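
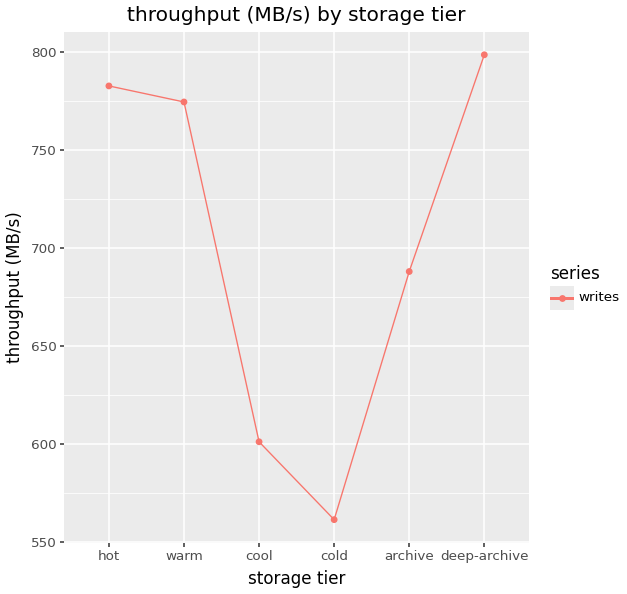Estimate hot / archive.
hot ≈ 780, archive ≈ 680; 780/680 ≈ 1.15.

≈ 1.15×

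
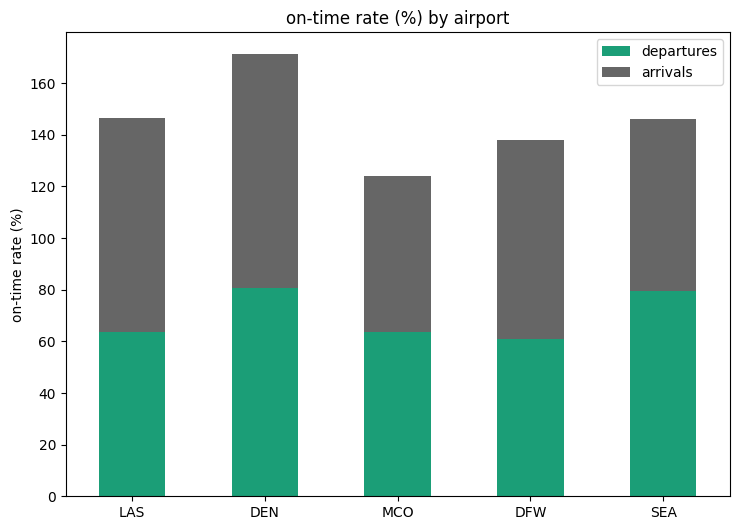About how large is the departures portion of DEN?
≈ 80

departures top ≈ 80, bottom ≈ 0; segment ≈ 80.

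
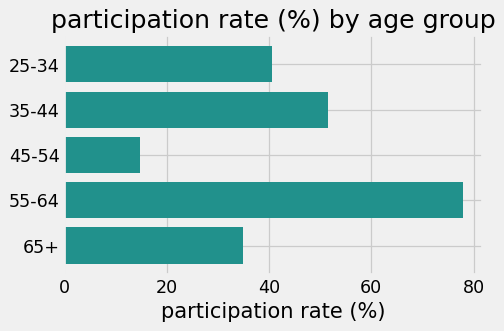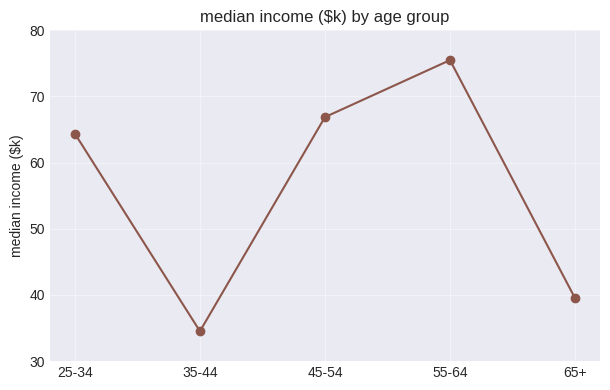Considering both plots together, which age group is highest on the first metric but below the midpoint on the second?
35-44

Chart 2 median median income ($k) ≈ 60; below-median age groups: 35-44, 65+. Among those, 35-44 has the highest participation rate (%) (≈ 50).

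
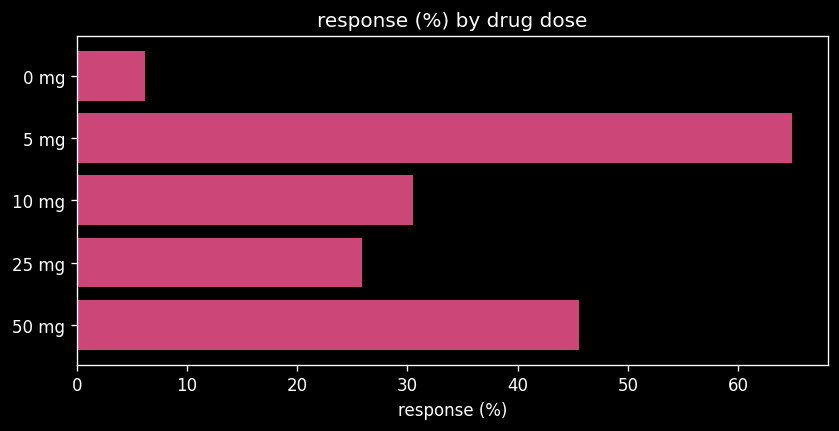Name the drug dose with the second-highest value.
Top 3: 5 mg ≈ 60, 50 mg ≈ 50, 10 mg ≈ 30.

50 mg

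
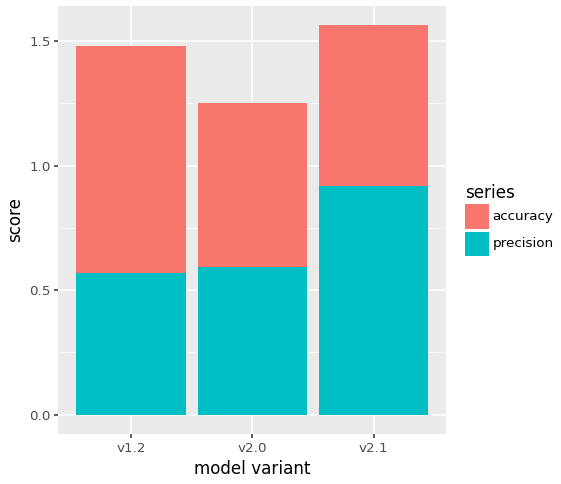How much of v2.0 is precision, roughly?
≈ 0.6

precision top ≈ 0.6, bottom ≈ 0.0; segment ≈ 0.6.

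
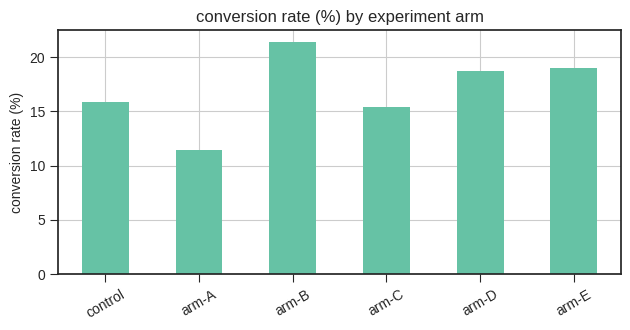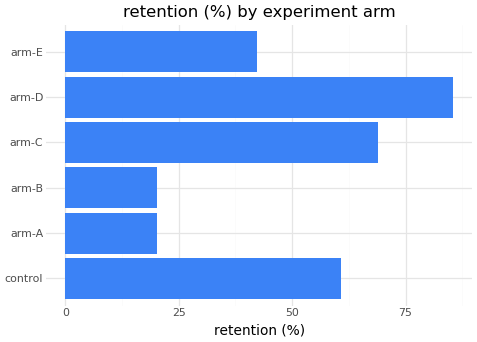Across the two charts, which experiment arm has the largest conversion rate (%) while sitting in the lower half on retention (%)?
arm-B

Chart 2 median retention (%) ≈ 50; below-median experiment arms: arm-A, arm-B, arm-E. Among those, arm-B has the highest conversion rate (%) (≈ 22).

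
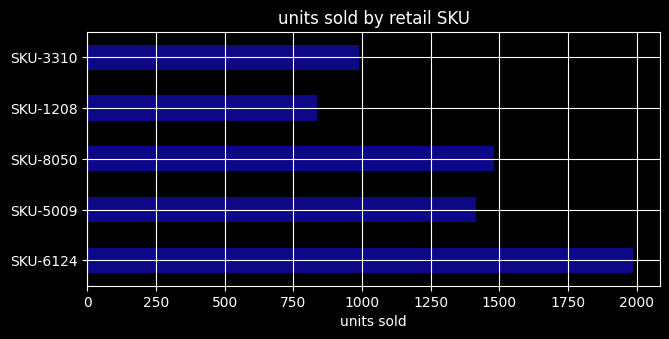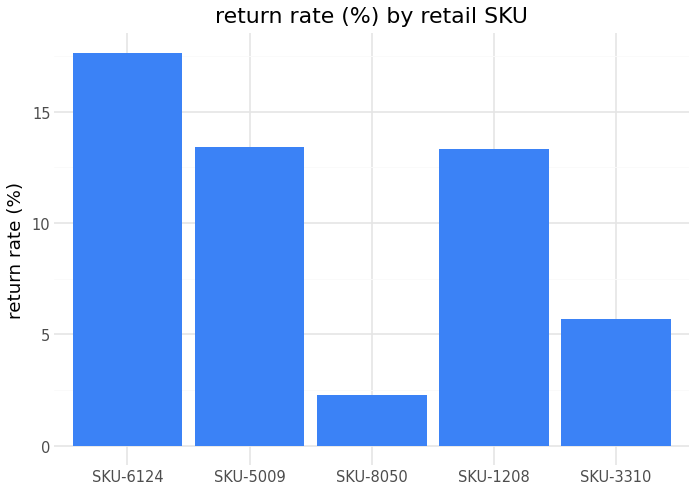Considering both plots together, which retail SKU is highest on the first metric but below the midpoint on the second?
SKU-8050

Chart 2 median return rate (%) ≈ 14; below-median retail SKUs: SKU-8050, SKU-3310. Among those, SKU-8050 has the highest units sold (≈ 1400).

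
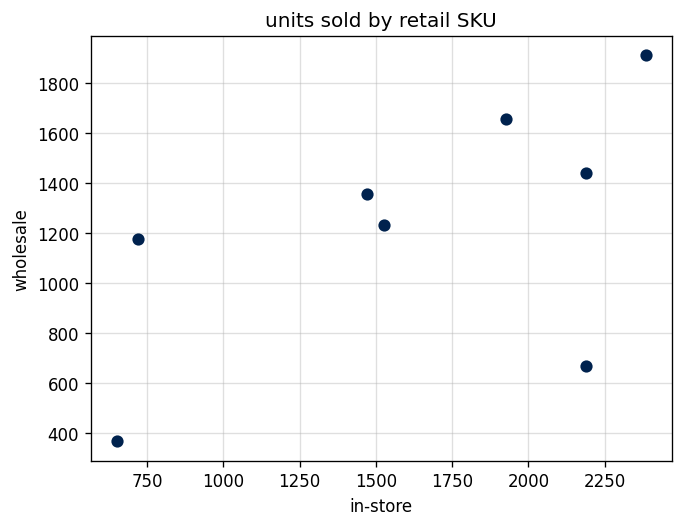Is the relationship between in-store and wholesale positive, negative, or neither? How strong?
positive, moderate

Points are positively correlated; moderate (|r| ≈ 0.6).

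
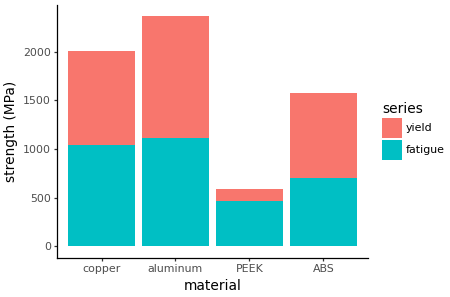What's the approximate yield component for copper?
yield top ≈ 2000, bottom ≈ 1000; segment ≈ 1000.

≈ 1000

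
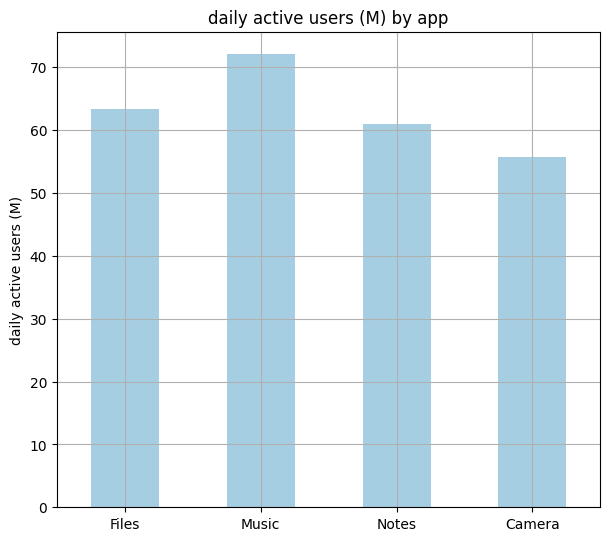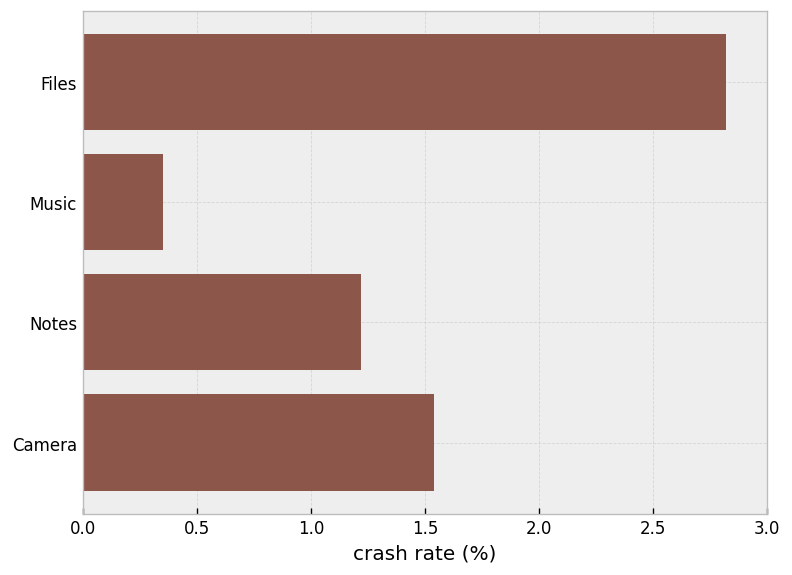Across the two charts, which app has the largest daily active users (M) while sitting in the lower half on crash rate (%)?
Music

Chart 2 median crash rate (%) ≈ 1.5; below-median apps: Music, Notes. Among those, Music has the highest daily active users (M) (≈ 70).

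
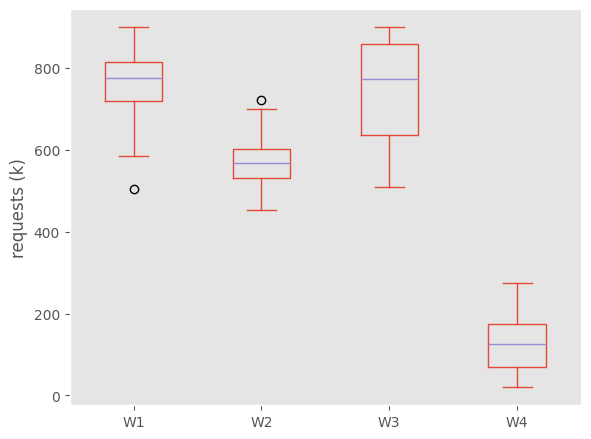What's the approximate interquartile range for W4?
Q3 ≈ 200, Q1 ≈ 100; IQR ≈ 100.

≈ 100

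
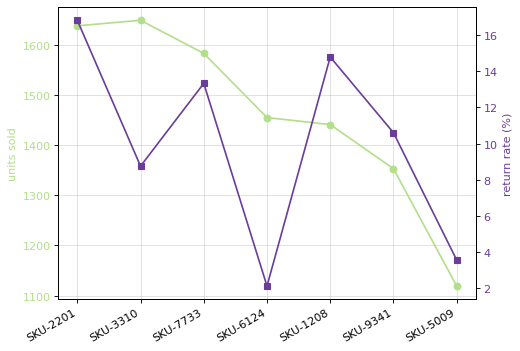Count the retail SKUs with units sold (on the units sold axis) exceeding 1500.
3

Above 1500: SKU-2201, SKU-3310, SKU-7733.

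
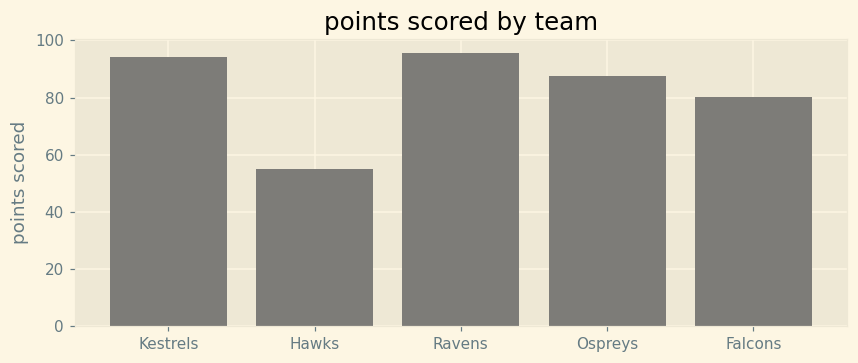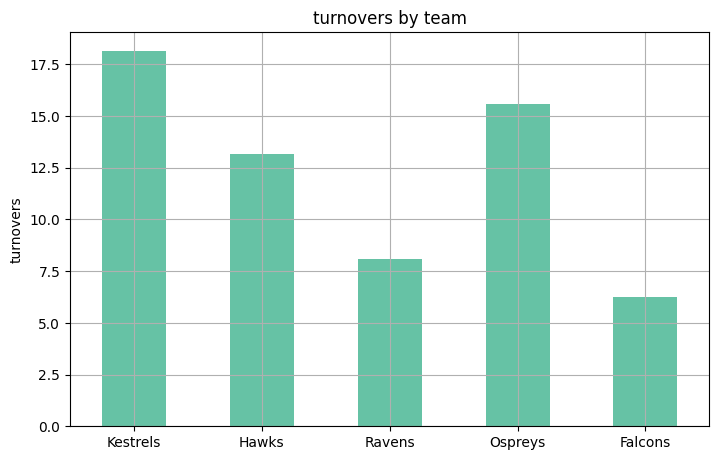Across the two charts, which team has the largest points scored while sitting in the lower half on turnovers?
Chart 2 median turnovers ≈ 14; below-median teams: Ravens, Falcons. Among those, Ravens has the highest points scored (≈ 100).

Ravens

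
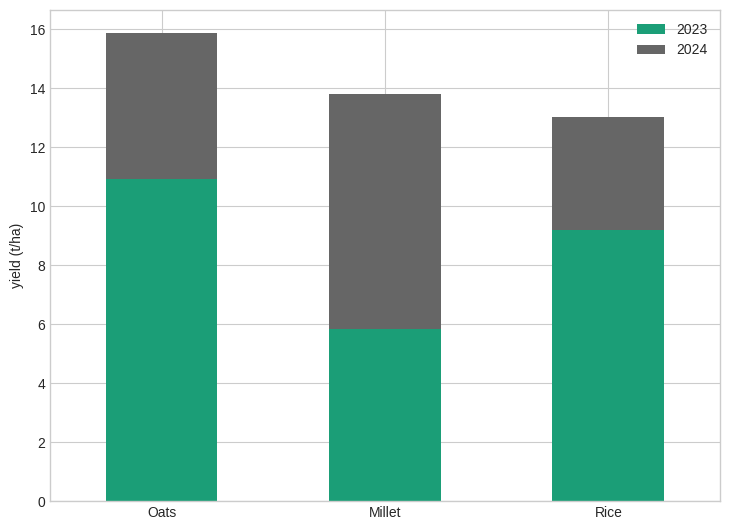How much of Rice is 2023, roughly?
≈ 10

2023 top ≈ 10, bottom ≈ 0; segment ≈ 10.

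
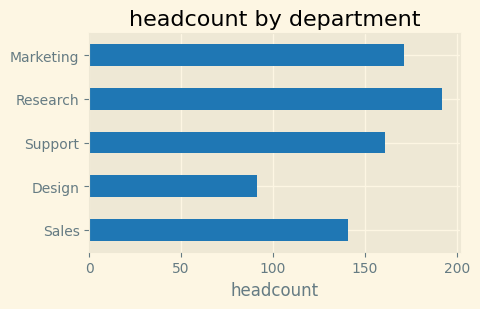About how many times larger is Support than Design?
≈ 1.6×

Support ≈ 160, Design ≈ 100; 160/100 ≈ 1.6.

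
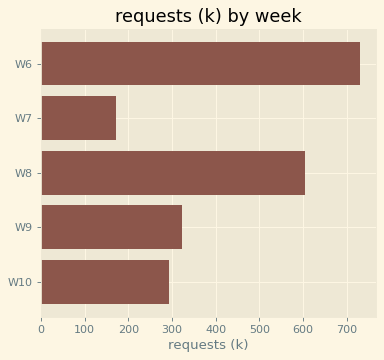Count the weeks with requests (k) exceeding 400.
2

Above 400: W6, W8.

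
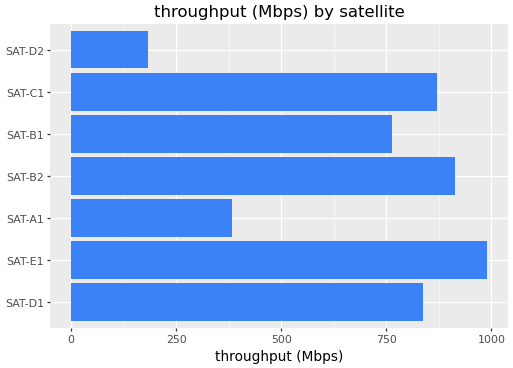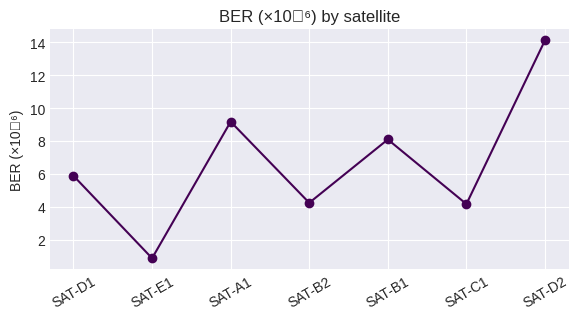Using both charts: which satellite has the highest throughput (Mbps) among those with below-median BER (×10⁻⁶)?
Chart 2 median BER (×10⁻⁶) ≈ 6; below-median satellites: SAT-E1, SAT-B2, SAT-C1. Among those, SAT-E1 has the highest throughput (Mbps) (≈ 1000).

SAT-E1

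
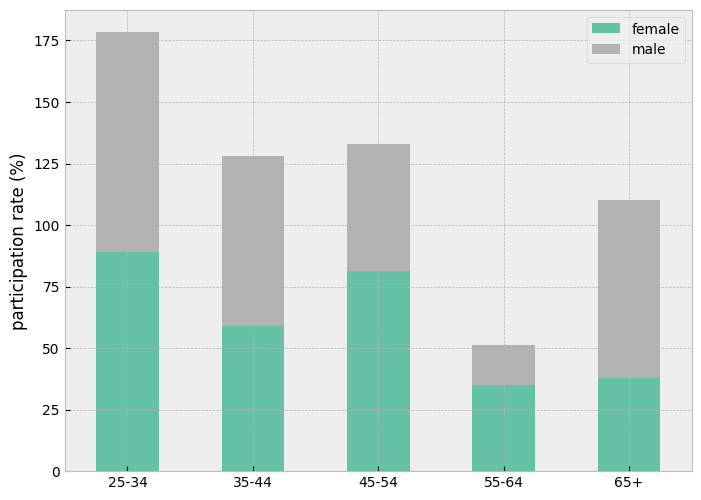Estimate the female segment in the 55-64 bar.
≈ 40

female top ≈ 40, bottom ≈ 0; segment ≈ 40.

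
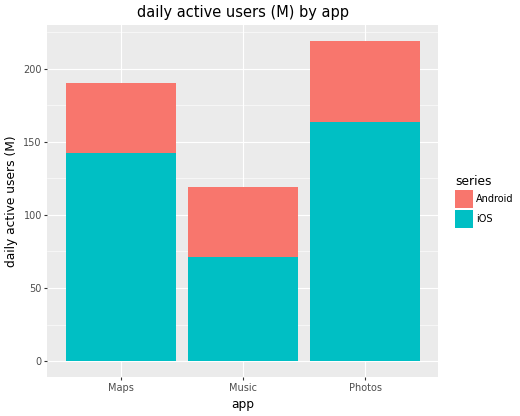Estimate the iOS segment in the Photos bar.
≈ 160

iOS top ≈ 160, bottom ≈ 0; segment ≈ 160.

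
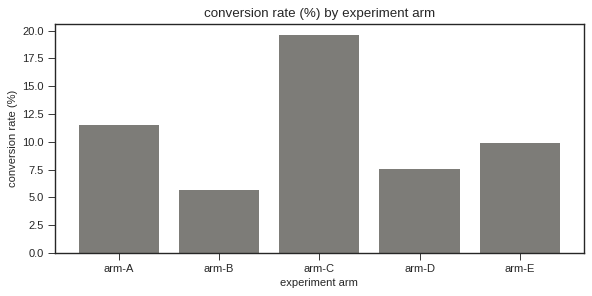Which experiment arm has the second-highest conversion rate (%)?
arm-A

Top 3: arm-C ≈ 20, arm-A ≈ 12, arm-E ≈ 10.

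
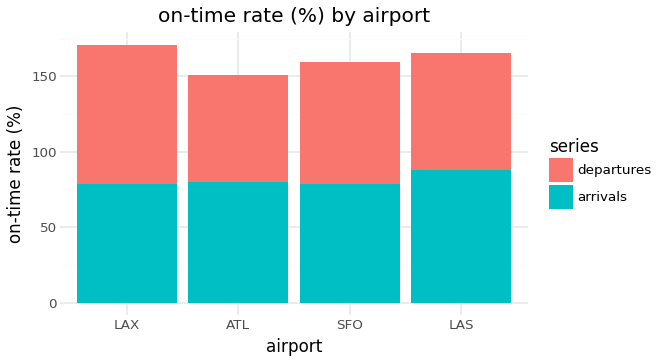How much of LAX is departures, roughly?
departures top ≈ 180, bottom ≈ 80; segment ≈ 100.

≈ 100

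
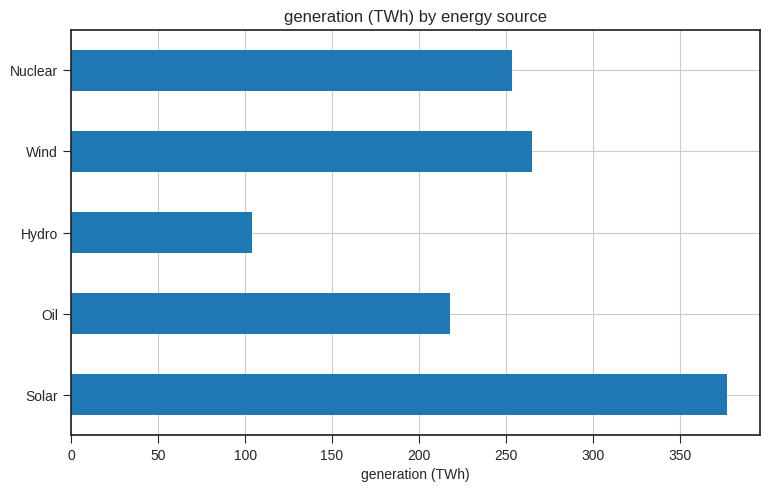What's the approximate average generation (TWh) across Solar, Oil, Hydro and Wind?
(400 + 200 + 100 + 250) / 4 ≈ 238.

≈ 238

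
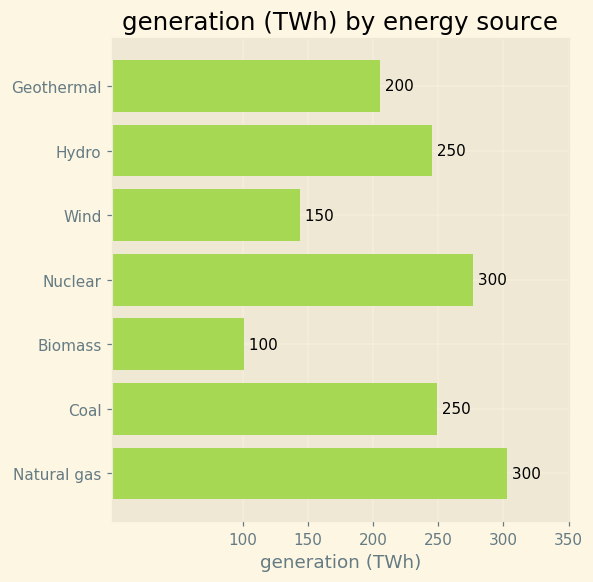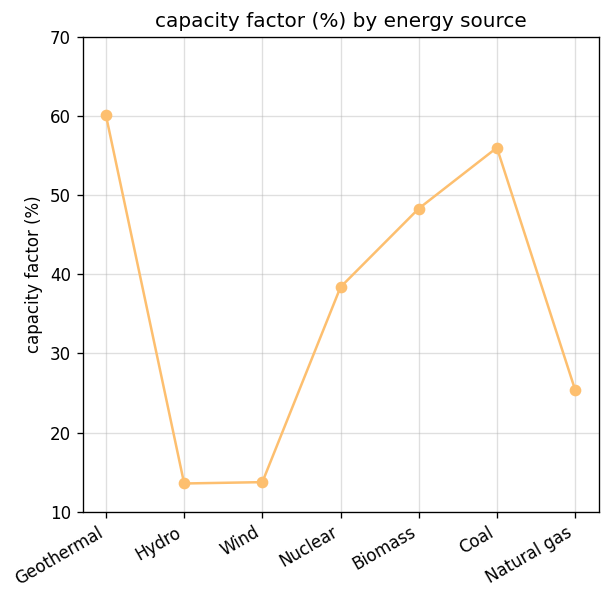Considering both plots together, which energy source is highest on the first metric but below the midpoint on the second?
Chart 2 median capacity factor (%) ≈ 40; below-median energy sources: Hydro, Wind, Natural gas. Among those, Natural gas has the highest generation (TWh) (≈ 300).

Natural gas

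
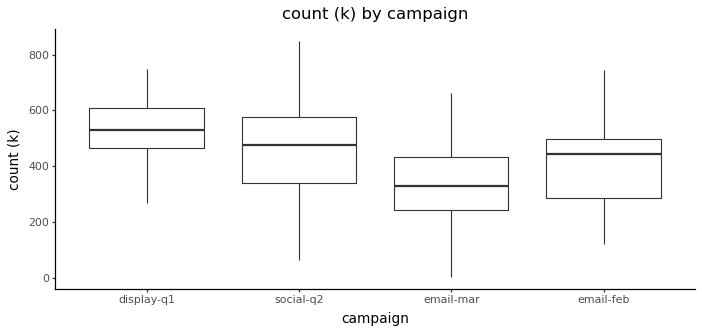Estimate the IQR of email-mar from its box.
≈ 200

Q3 ≈ 440, Q1 ≈ 240; IQR ≈ 200.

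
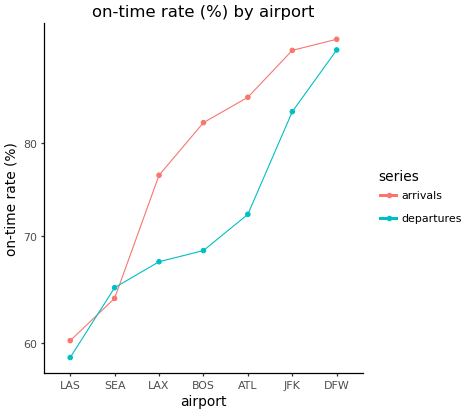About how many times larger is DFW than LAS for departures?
DFW ≈ 90, LAS ≈ 60; 90/60 ≈ 1.5.

≈ 1.5×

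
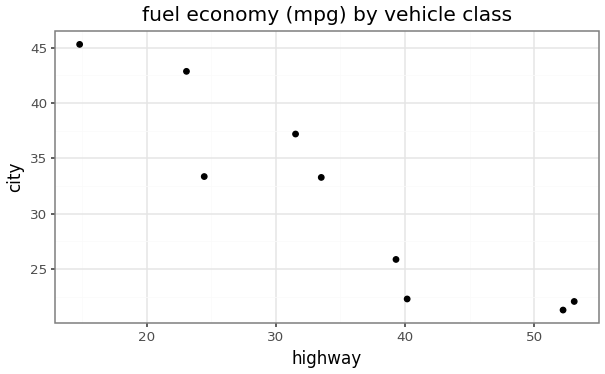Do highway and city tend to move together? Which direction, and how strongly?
Points are negatively correlated; strong (|r| ≈ 0.9).

negative, strong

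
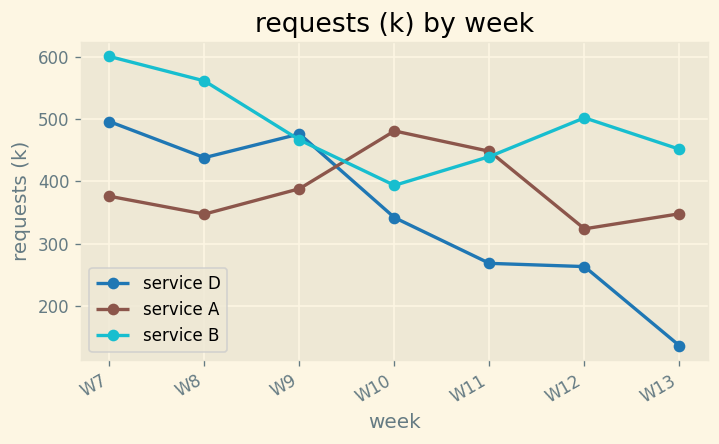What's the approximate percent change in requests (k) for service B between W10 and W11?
W10 ≈ 400, W11 ≈ 450; (450 − 400) / 400 ≈ +12.5%.

≈ +12.5%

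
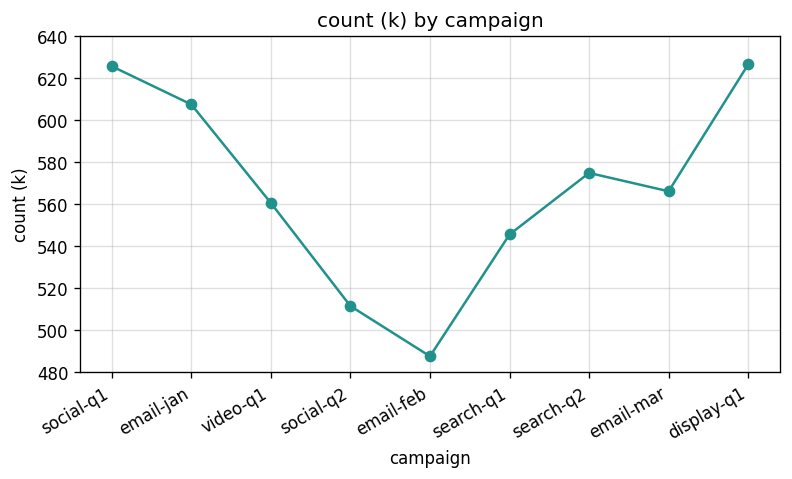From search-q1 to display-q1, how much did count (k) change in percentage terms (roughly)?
≈ +14.8%

search-q1 ≈ 540, display-q1 ≈ 620; (620 − 540) / 540 ≈ +14.8%.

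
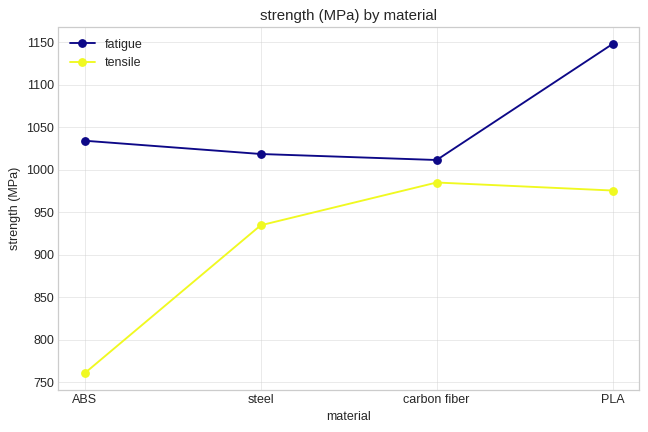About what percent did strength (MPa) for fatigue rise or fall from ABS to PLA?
ABS ≈ 1050, PLA ≈ 1150; (1150 − 1050) / 1050 ≈ +9.5%.

≈ +9.5%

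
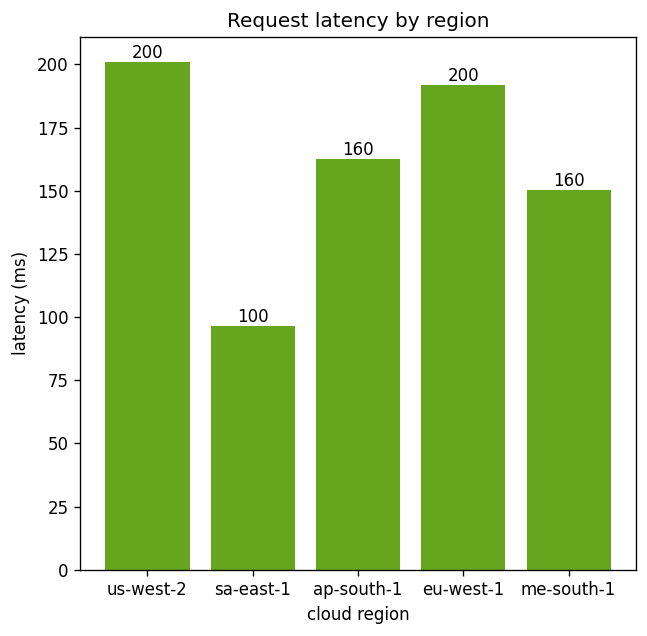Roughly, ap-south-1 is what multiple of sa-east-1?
ap-south-1 ≈ 160, sa-east-1 ≈ 100; 160/100 ≈ 1.6.

≈ 1.6×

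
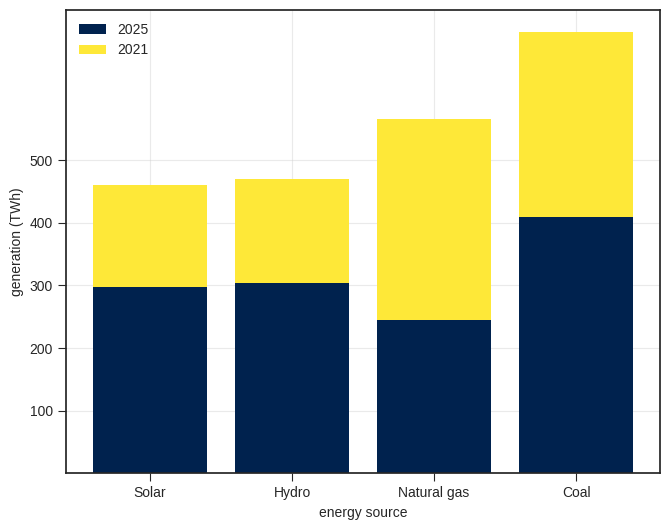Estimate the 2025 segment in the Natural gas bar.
≈ 200

2025 top ≈ 200, bottom ≈ 0; segment ≈ 200.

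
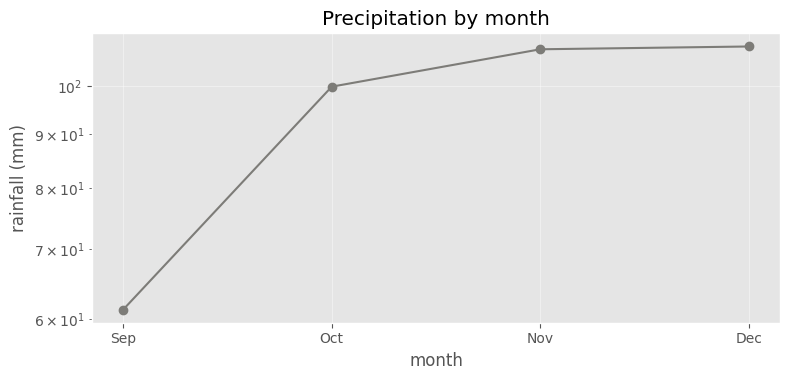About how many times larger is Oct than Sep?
Oct ≈ 100, Sep ≈ 60; 100/60 ≈ 1.67.

≈ 1.67×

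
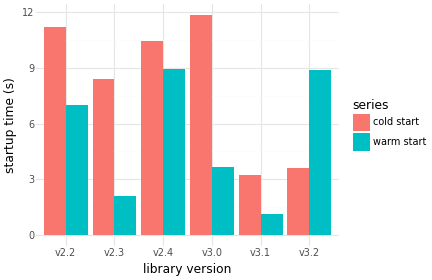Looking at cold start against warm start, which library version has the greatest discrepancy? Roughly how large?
v3.0, ≈ 8 s

v3.0: cold start ≈ 12, warm start ≈ 4 → gap ≈ 8. Next-largest (v2.3) is only ≈ 6.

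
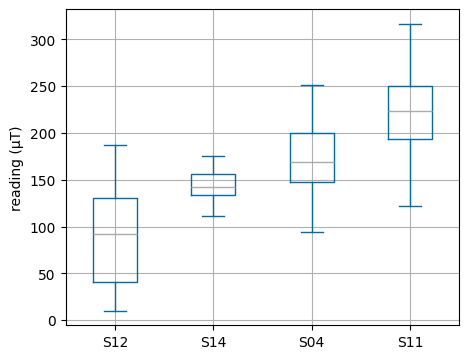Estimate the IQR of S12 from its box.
Q3 ≈ 140, Q1 ≈ 40; IQR ≈ 100.

≈ 100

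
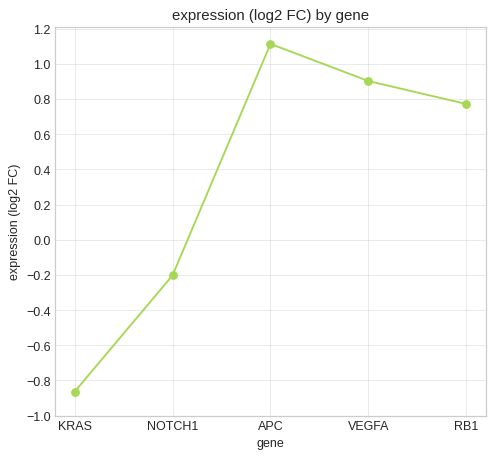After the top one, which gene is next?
VEGFA

Top 3: APC ≈ 1.2, VEGFA ≈ 1.0, RB1 ≈ 0.8.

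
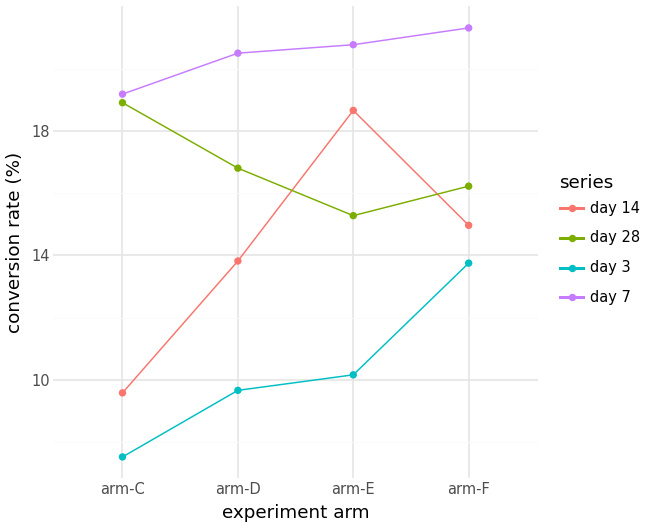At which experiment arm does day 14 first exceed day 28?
arm-E

arm-D: day 14 ≈ 14 vs day 28 ≈ 16 (not yet); arm-E: day 14 ≈ 18 vs day 28 ≈ 16 (first crossover).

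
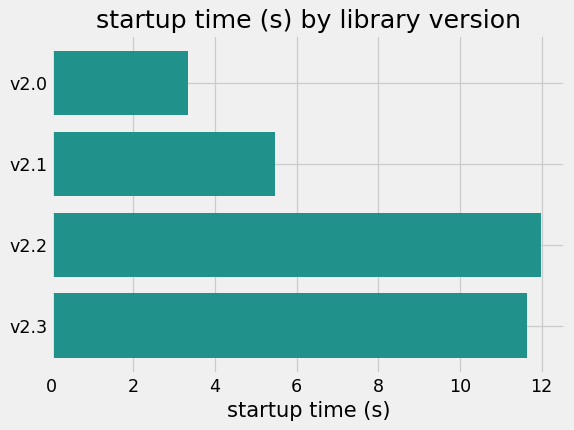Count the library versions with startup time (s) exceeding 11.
2

Above 11: v2.2, v2.3.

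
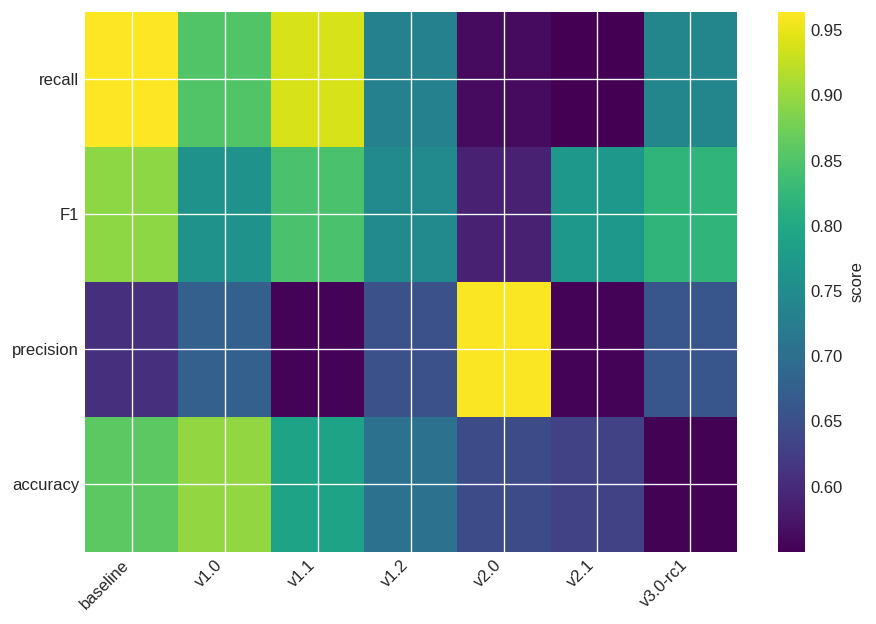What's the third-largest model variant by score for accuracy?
v1.1

Top 4 for accuracy: v1.0 ≈ 0.90, baseline ≈ 0.85, v1.1 ≈ 0.80, v1.2 ≈ 0.70.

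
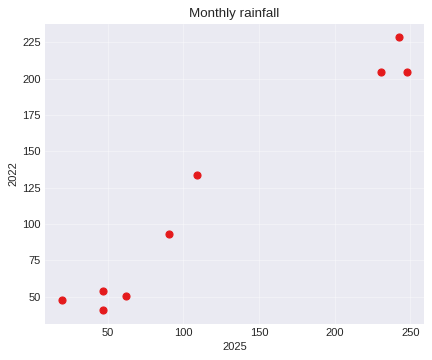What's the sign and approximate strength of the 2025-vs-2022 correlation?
positive, strong

Points are positively correlated; strong (|r| ≈ 1.0).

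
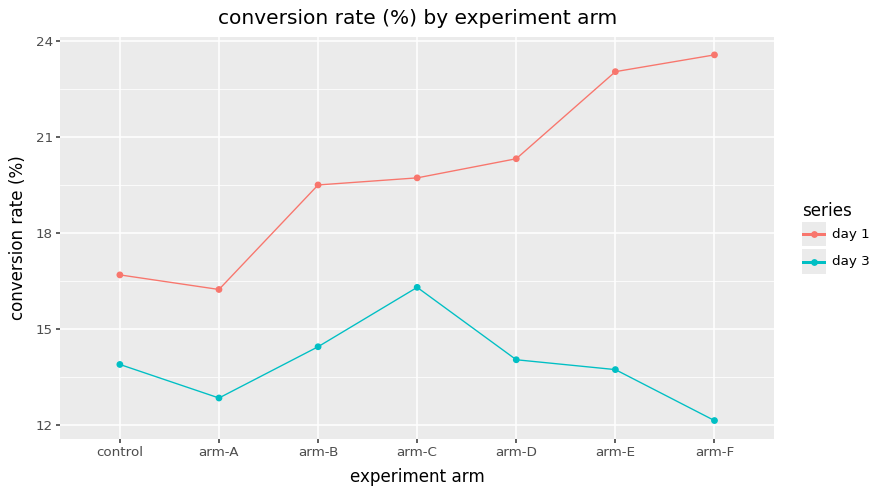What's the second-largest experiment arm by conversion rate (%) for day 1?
Top 3 for day 1: arm-F ≈ 24, arm-E ≈ 23, arm-D ≈ 20.

arm-E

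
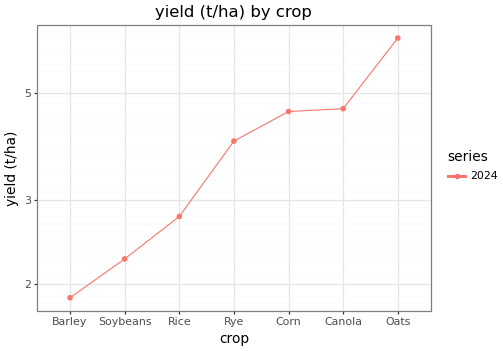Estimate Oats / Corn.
Oats ≈ 6.5, Corn ≈ 4.5; 6.5/4.5 ≈ 1.44.

≈ 1.44×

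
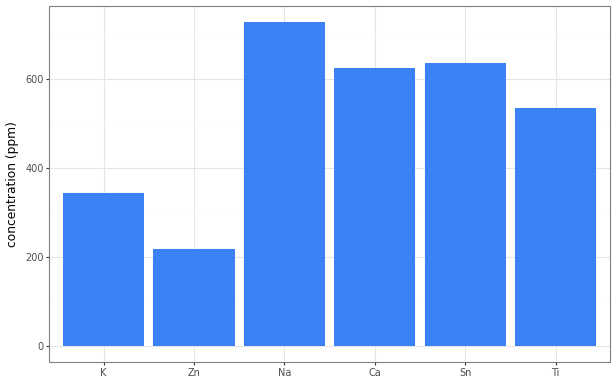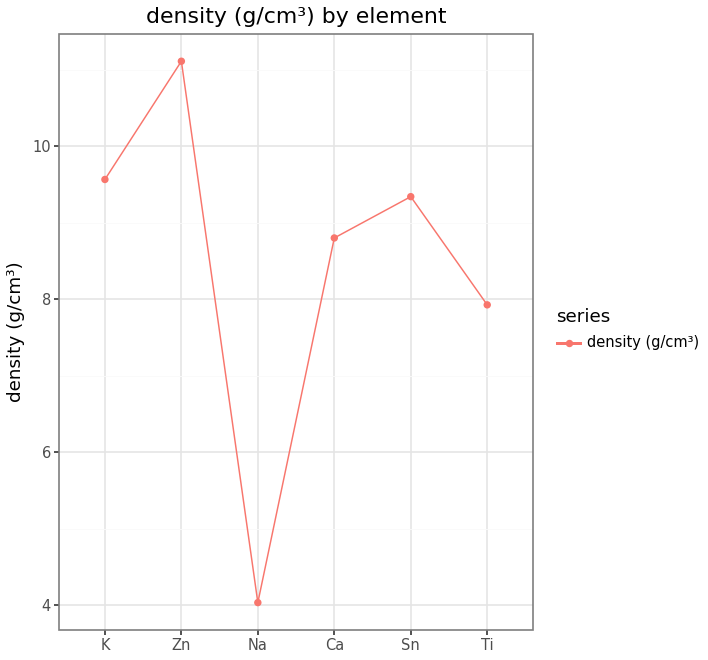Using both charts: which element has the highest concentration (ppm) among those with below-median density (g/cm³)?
Na

Chart 2 median density (g/cm³) ≈ 10; below-median elements: Na, Ca, Ti. Among those, Na has the highest concentration (ppm) (≈ 700).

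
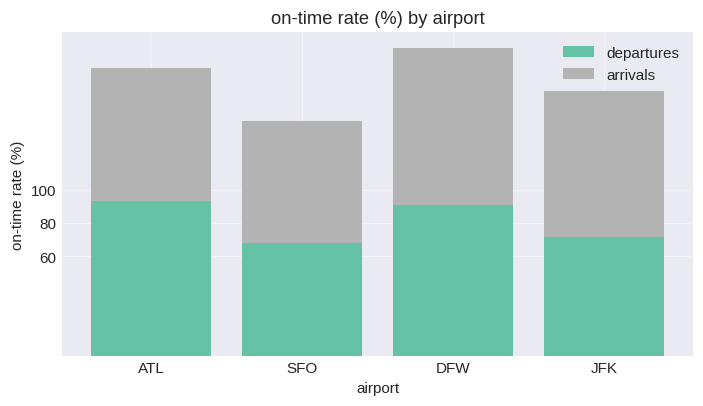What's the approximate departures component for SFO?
departures top ≈ 60, bottom ≈ 0; segment ≈ 60.

≈ 60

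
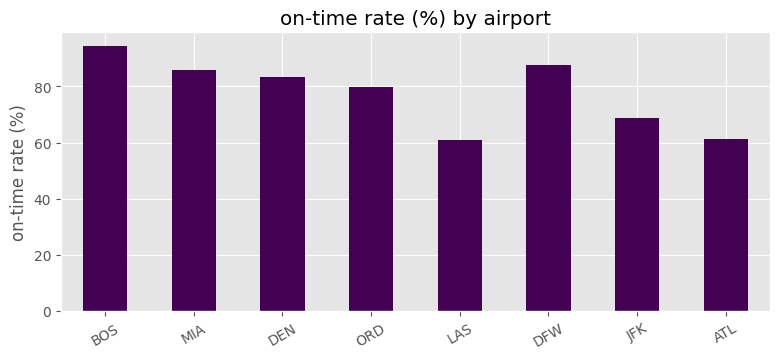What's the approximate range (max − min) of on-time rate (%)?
Max BOS ≈ 90, min LAS ≈ 60; range ≈ 30.

≈ 30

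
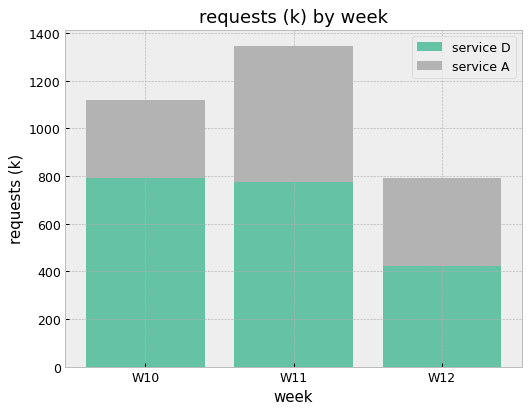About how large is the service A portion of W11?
≈ 600

service A top ≈ 1400, bottom ≈ 800; segment ≈ 600.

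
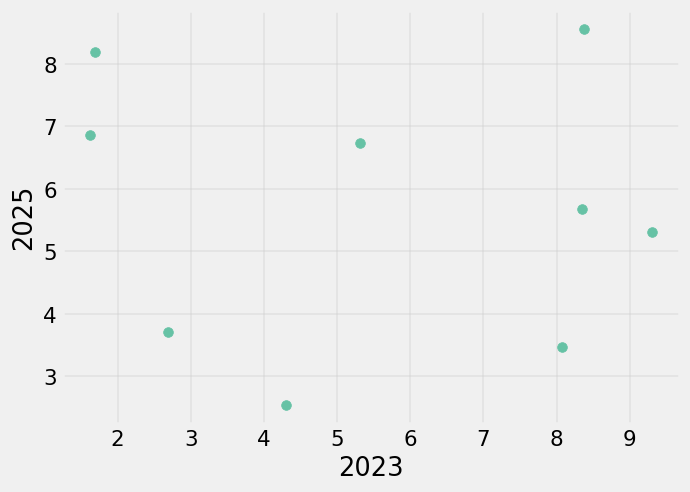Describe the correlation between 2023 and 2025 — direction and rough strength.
no clear correlation

Points are roughly uncorrelated; weak (|r| ≈ 0.1).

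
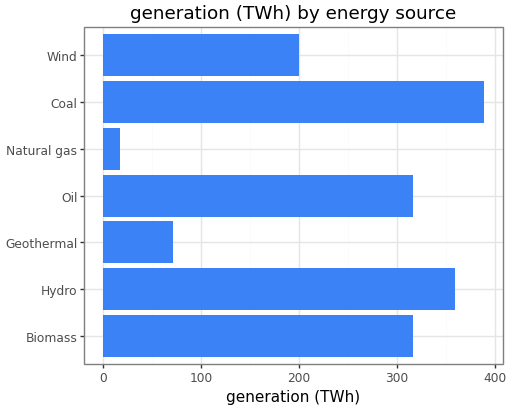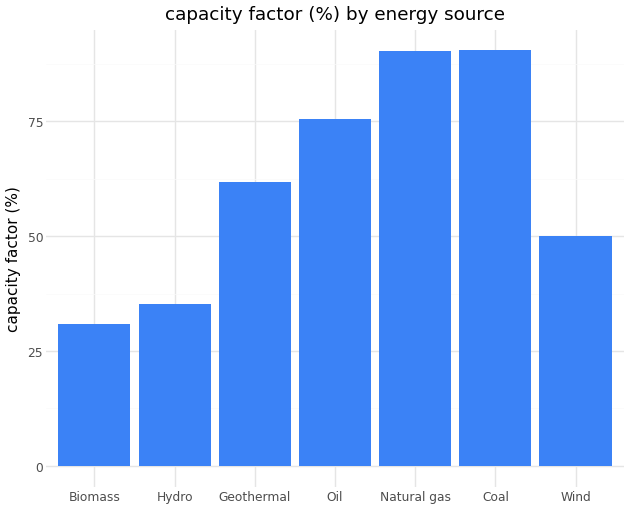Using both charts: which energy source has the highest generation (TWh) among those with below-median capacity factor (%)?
Chart 2 median capacity factor (%) ≈ 60; below-median energy sources: Biomass, Hydro, Wind. Among those, Hydro has the highest generation (TWh) (≈ 350).

Hydro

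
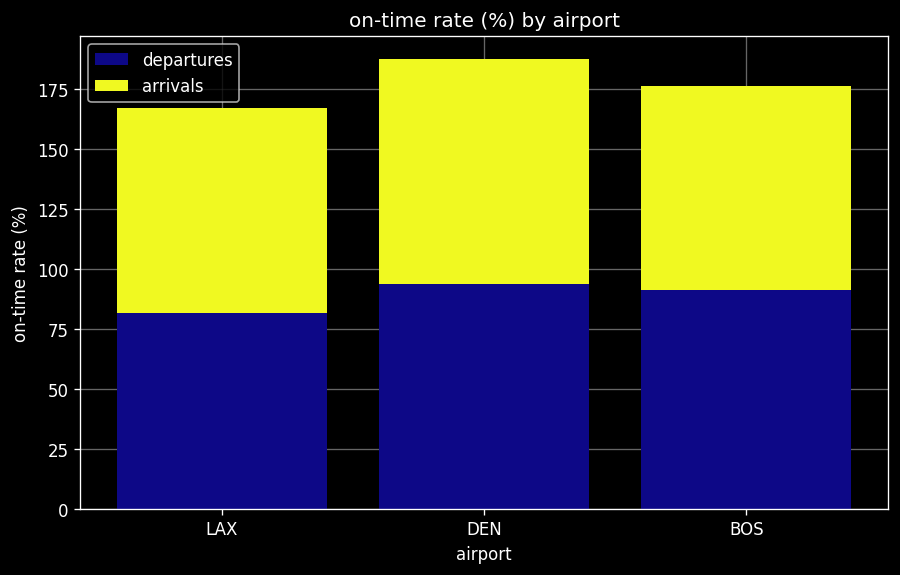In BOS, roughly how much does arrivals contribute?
≈ 80

arrivals top ≈ 180, bottom ≈ 100; segment ≈ 80.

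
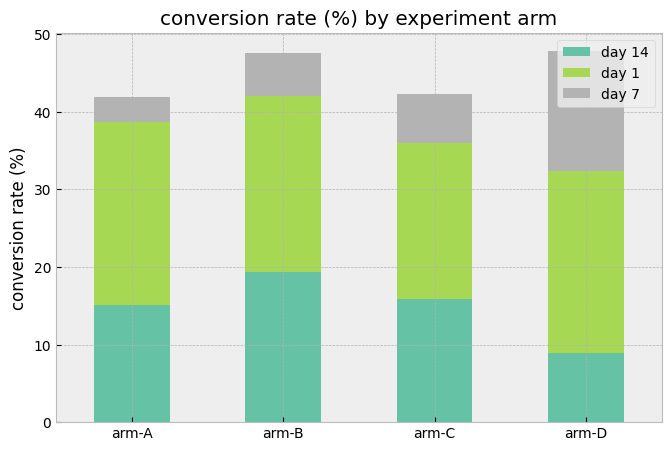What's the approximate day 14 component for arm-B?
day 14 top ≈ 20, bottom ≈ 0; segment ≈ 20.

≈ 20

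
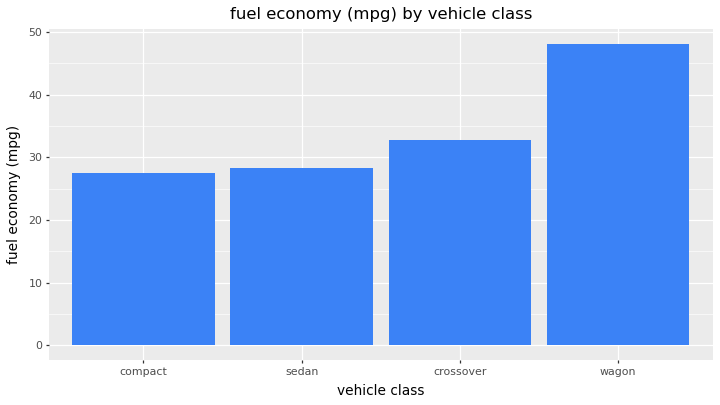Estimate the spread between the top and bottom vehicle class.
≈ 25

Max wagon ≈ 50, min compact ≈ 25; range ≈ 25.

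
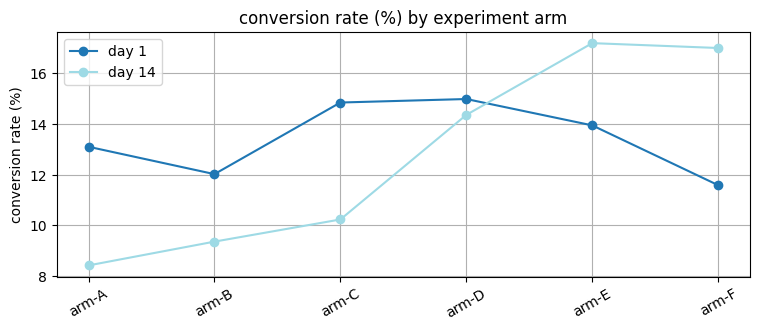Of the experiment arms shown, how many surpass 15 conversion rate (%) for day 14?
Above 15: arm-E, arm-F.

2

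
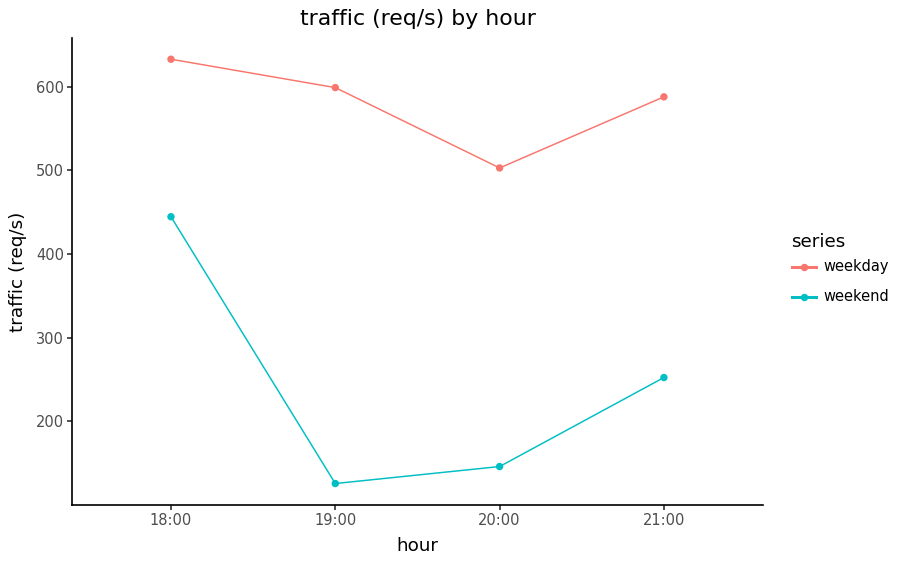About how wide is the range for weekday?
≈ 150

Max 18:00 ≈ 650, min 20:00 ≈ 500; range ≈ 150.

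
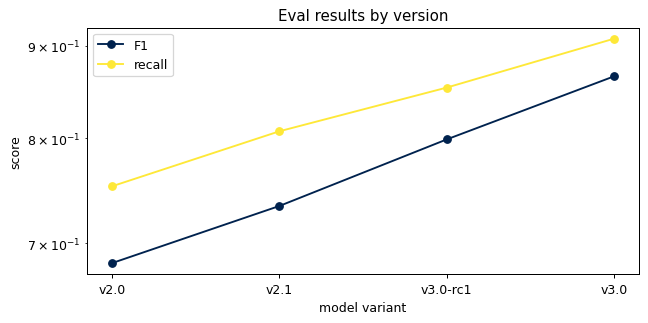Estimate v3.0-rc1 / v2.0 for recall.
v3.0-rc1 ≈ 0.86, v2.0 ≈ 0.76; 0.86/0.76 ≈ 1.13.

≈ 1.13×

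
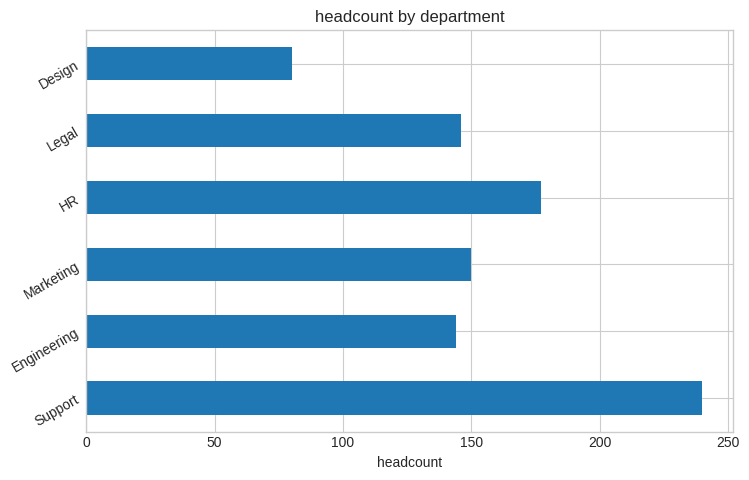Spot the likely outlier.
Support ≈ 240; the rest sit between ≈ 80 and ≈ 180.

Support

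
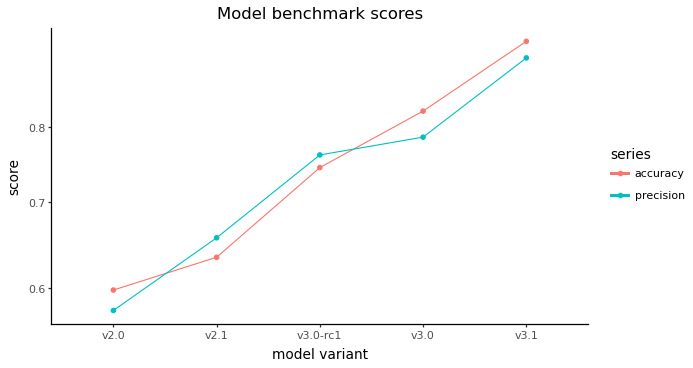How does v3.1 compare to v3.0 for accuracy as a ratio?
v3.1 ≈ 0.95, v3.0 ≈ 0.80; 0.95/0.80 ≈ 1.19.

≈ 1.19×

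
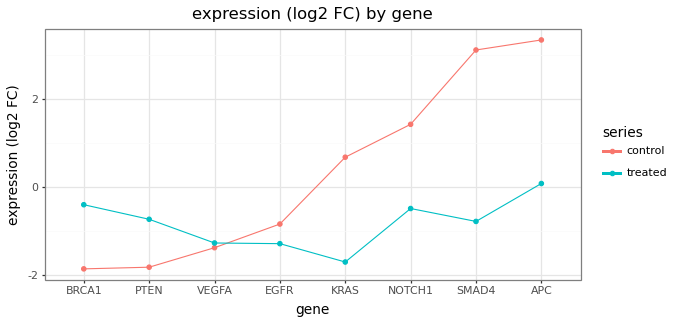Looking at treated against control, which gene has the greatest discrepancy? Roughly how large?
SMAD4, ≈ 4.0 log2 FC

SMAD4: treated ≈ -1.0, control ≈ 3.0 → gap ≈ 4.0. Next-largest (APC) is only ≈ 3.5.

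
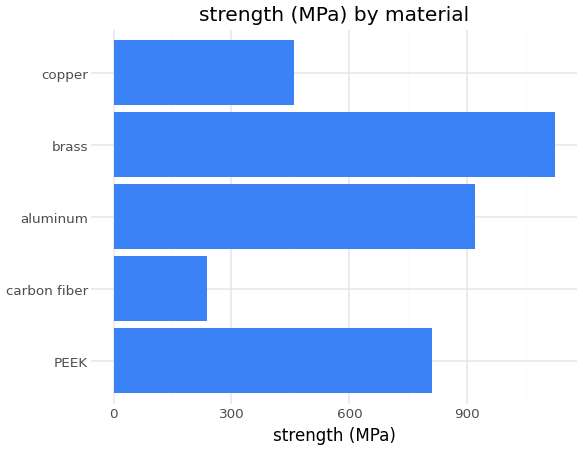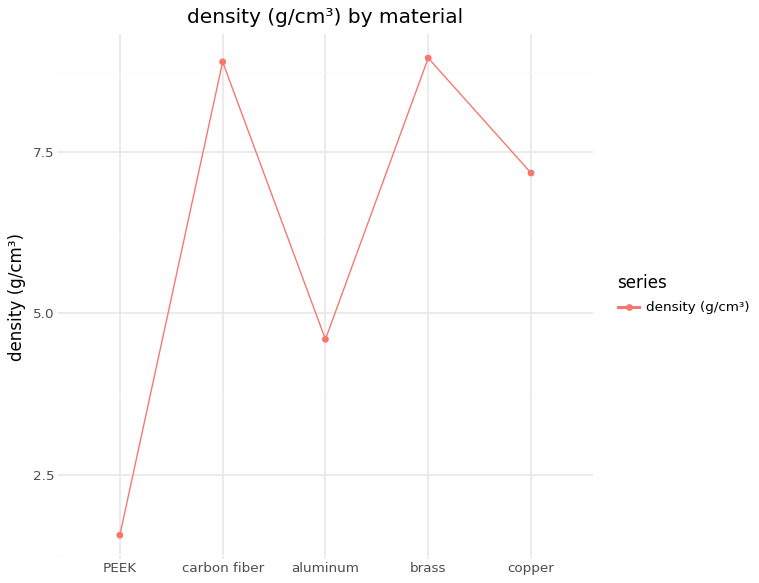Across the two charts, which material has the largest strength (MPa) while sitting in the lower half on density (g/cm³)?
aluminum

Chart 2 median density (g/cm³) ≈ 7; below-median materials: PEEK, aluminum. Among those, aluminum has the highest strength (MPa) (≈ 1000).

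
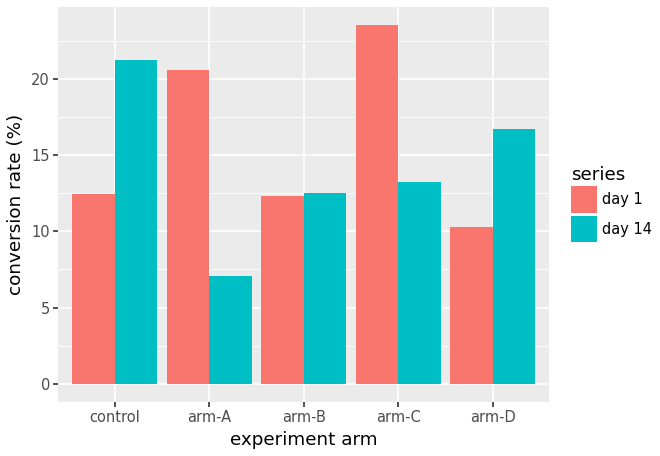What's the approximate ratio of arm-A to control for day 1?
≈ 1.67×

arm-A ≈ 20, control ≈ 12; 20/12 ≈ 1.67.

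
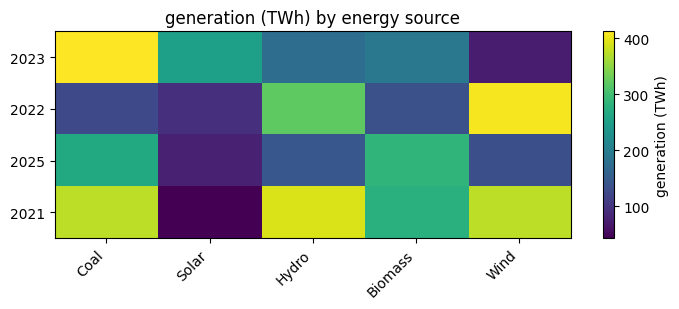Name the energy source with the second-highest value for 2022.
Top 3 for 2022: Wind ≈ 400, Hydro ≈ 300, Biomass ≈ 150.

Hydro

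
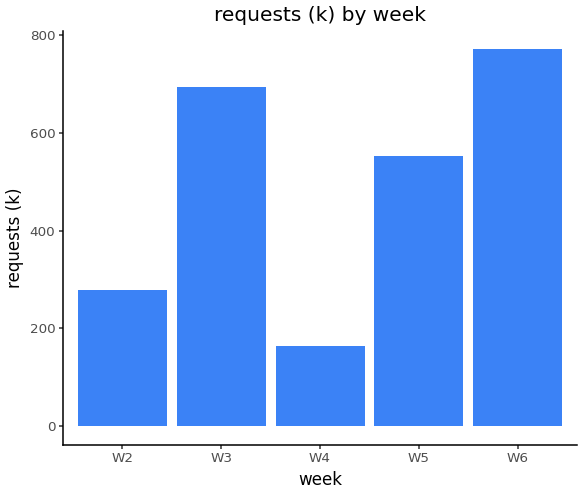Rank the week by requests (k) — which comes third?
Top 4: W6 ≈ 800, W3 ≈ 700, W5 ≈ 600, W2 ≈ 300.

W5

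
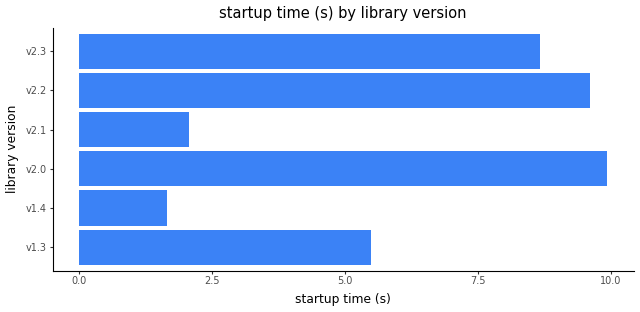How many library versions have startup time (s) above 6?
Above 6: v2.0, v2.2, v2.3.

3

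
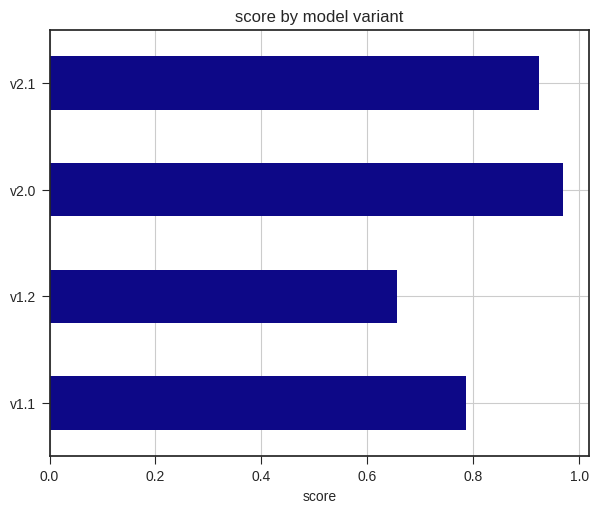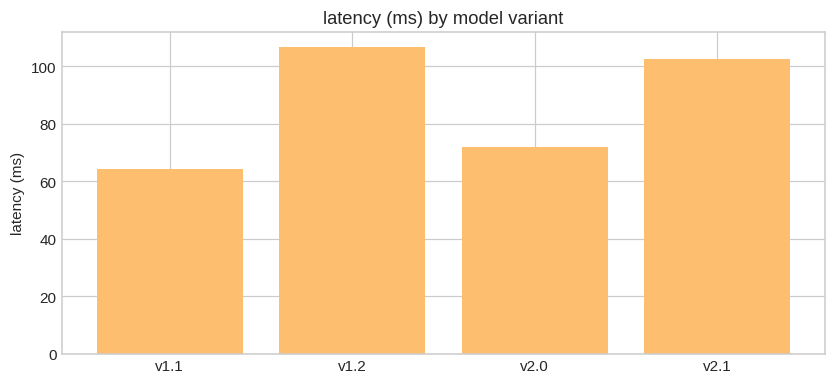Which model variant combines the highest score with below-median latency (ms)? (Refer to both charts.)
v2.0

Chart 2 median latency (ms) ≈ 90; below-median model variants: v1.1, v2.0. Among those, v2.0 has the highest score (≈ 1).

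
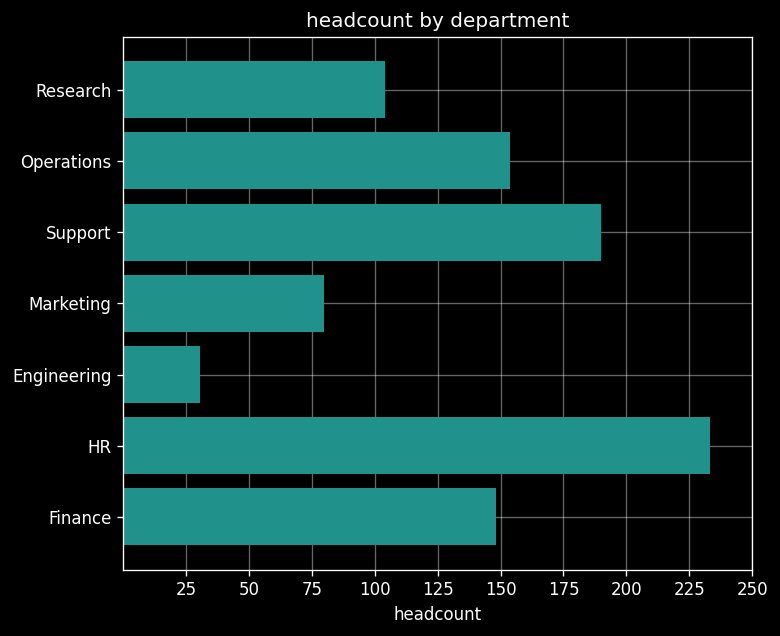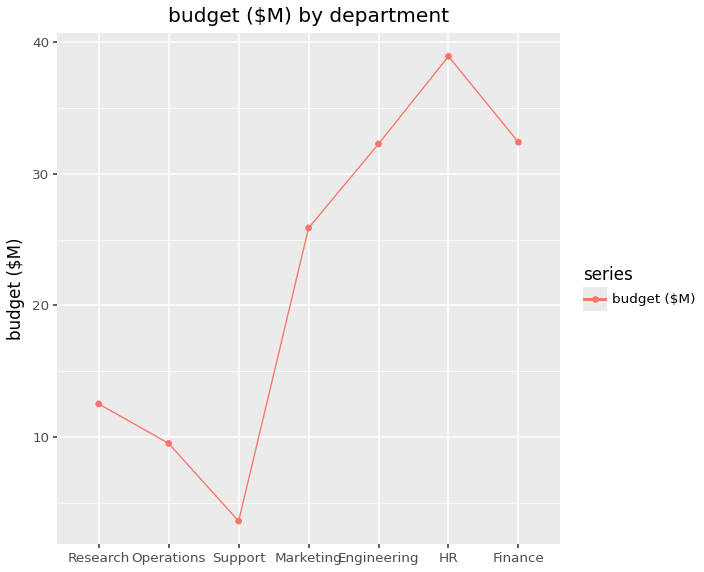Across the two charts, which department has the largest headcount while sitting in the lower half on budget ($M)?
Chart 2 median budget ($M) ≈ 25; below-median departments: Research, Operations, Support. Among those, Support has the highest headcount (≈ 200).

Support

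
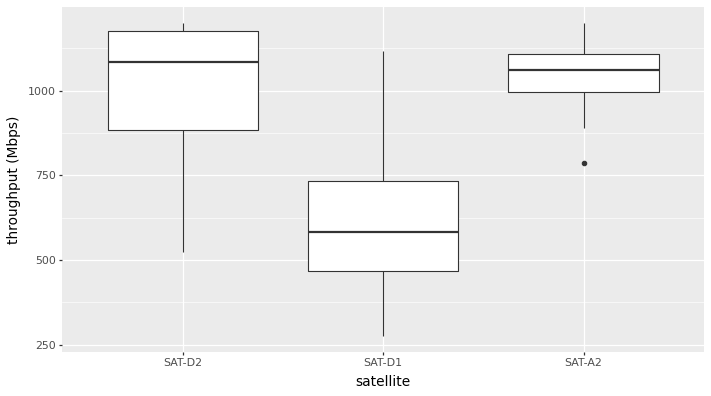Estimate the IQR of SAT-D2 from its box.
Q3 ≈ 1150, Q1 ≈ 900; IQR ≈ 250.

≈ 250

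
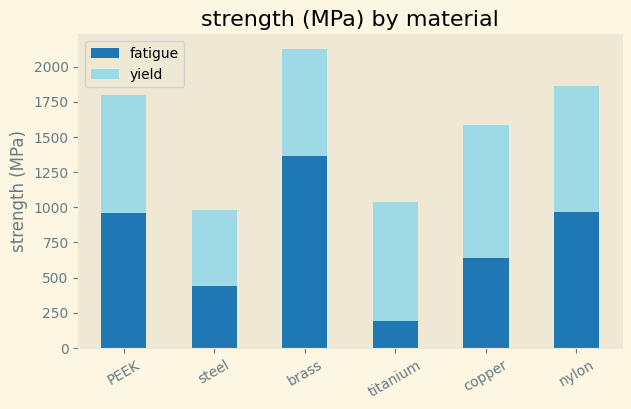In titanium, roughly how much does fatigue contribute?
≈ 200

fatigue top ≈ 200, bottom ≈ 0; segment ≈ 200.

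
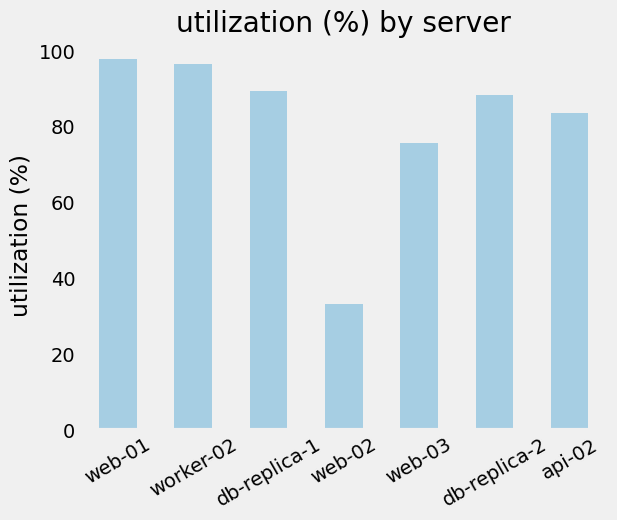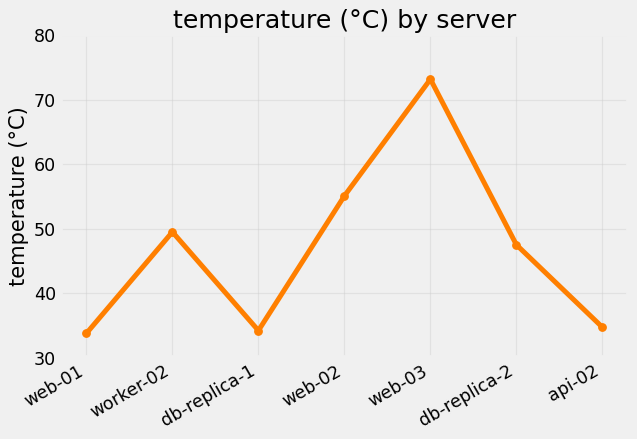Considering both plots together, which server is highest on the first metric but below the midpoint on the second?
Chart 2 median temperature (°C) ≈ 50; below-median servers: web-01, db-replica-1, api-02. Among those, web-01 has the highest utilization (%) (≈ 100).

web-01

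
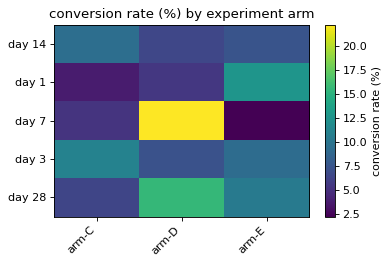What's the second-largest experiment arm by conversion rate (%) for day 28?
Top 3 for day 28: arm-D ≈ 16, arm-E ≈ 10, arm-C ≈ 6.

arm-E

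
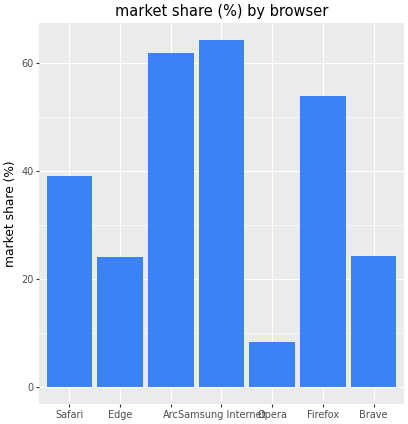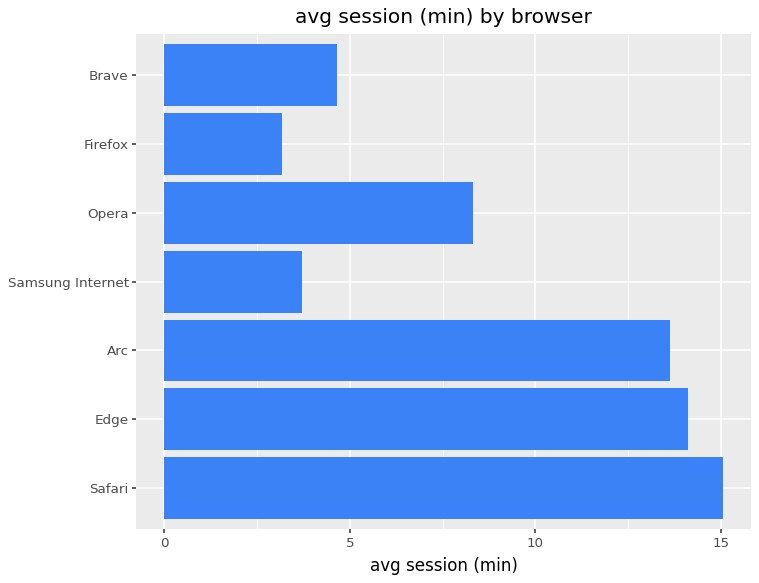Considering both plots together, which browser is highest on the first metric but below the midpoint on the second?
Samsung Internet

Chart 2 median avg session (min) ≈ 8; below-median browsers: Samsung Internet, Firefox, Brave. Among those, Samsung Internet has the highest market share (%) (≈ 60).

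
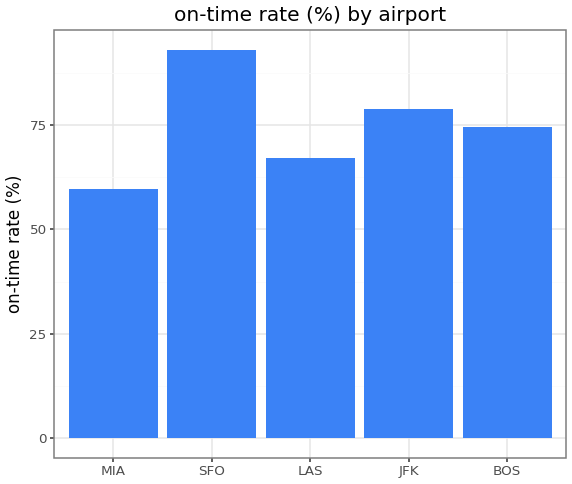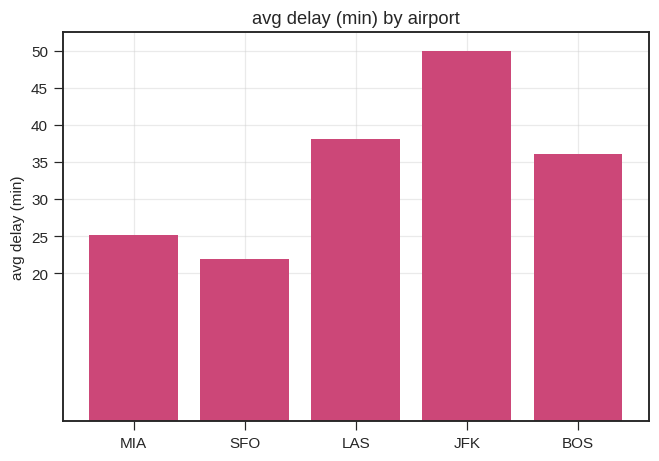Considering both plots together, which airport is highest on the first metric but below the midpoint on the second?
SFO

Chart 2 median avg delay (min) ≈ 35; below-median airports: MIA, SFO. Among those, SFO has the highest on-time rate (%) (≈ 90).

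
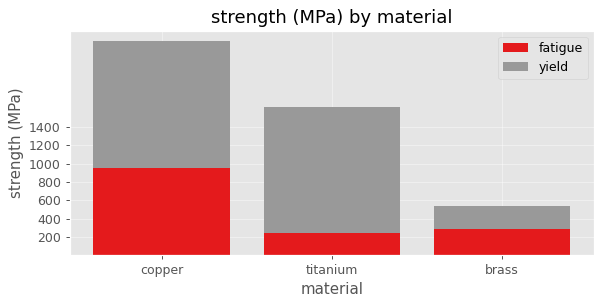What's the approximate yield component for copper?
≈ 1400

yield top ≈ 2400, bottom ≈ 1000; segment ≈ 1400.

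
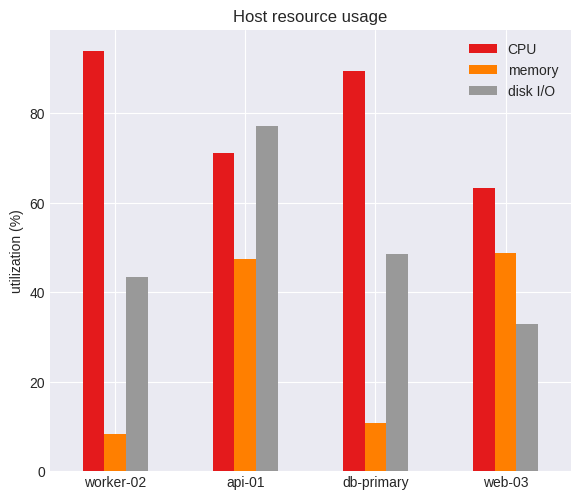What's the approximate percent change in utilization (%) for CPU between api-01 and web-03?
api-01 ≈ 70, web-03 ≈ 60; (60 − 70) / 70 ≈ -14.3%.

≈ -14.3%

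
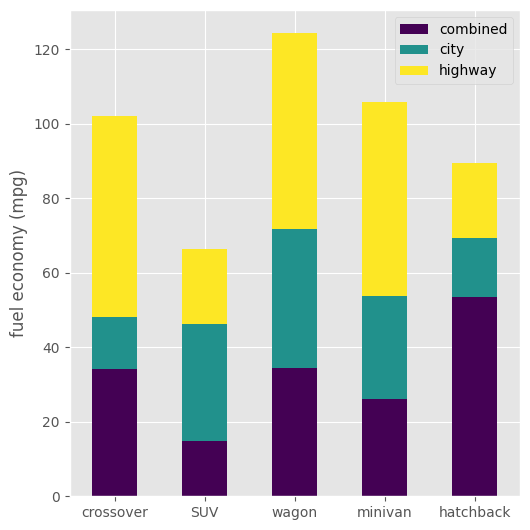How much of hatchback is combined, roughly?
combined top ≈ 60, bottom ≈ 0; segment ≈ 60.

≈ 60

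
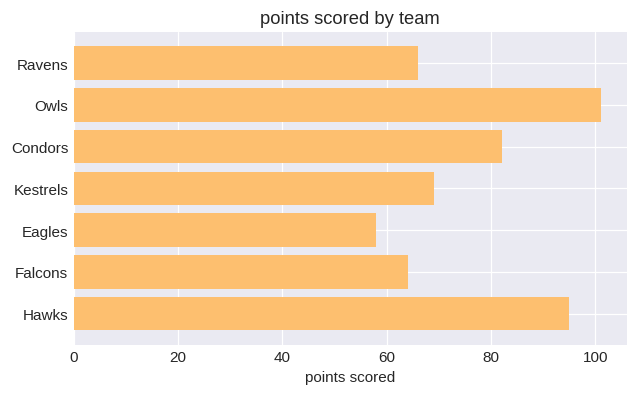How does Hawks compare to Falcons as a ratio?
≈ 1.67×

Hawks ≈ 100, Falcons ≈ 60; 100/60 ≈ 1.67.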